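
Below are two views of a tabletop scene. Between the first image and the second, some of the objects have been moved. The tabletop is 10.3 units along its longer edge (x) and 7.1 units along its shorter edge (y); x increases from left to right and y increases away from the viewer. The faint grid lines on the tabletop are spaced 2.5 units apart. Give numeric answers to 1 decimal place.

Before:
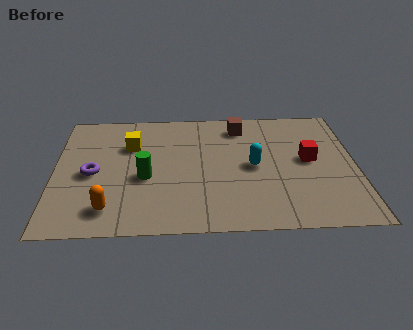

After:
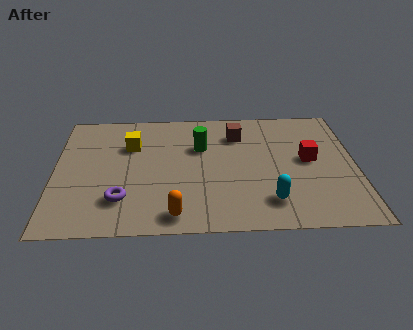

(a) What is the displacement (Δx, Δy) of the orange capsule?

(2.2, -0.4)

The orange capsule started near (1.9, 1.3) and ended near (4.1, 0.9).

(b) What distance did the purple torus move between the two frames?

1.8

The purple torus was near (1.3, 3.3) before and (2.3, 1.8) after, so it travelled √(1.0² + 1.5²) ≈ 1.8 units.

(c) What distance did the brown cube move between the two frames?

0.5

The brown cube was near (6.4, 5.9) before and (6.3, 5.4) after, so it travelled √(0.1² + 0.5²) ≈ 0.5 units.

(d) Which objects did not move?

the yellow cube and the red cube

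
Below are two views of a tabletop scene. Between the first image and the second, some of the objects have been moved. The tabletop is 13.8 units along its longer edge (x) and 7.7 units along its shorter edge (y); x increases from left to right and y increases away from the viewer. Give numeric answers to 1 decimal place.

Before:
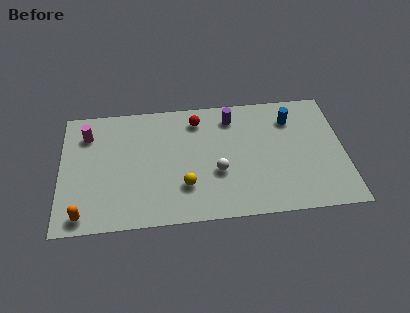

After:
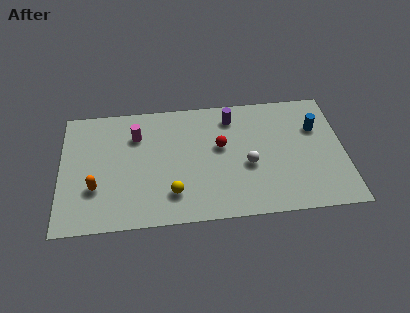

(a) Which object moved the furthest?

the magenta cylinder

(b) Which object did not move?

the purple cylinder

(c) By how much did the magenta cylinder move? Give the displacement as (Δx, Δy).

(2.4, -0.3)

The magenta cylinder started near (1.3, 5.9) and ended near (3.7, 5.6).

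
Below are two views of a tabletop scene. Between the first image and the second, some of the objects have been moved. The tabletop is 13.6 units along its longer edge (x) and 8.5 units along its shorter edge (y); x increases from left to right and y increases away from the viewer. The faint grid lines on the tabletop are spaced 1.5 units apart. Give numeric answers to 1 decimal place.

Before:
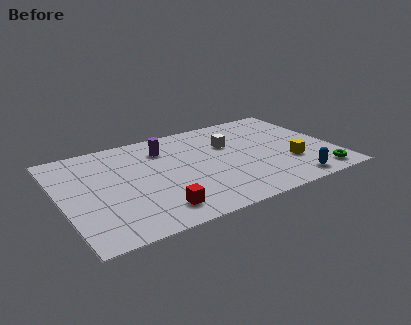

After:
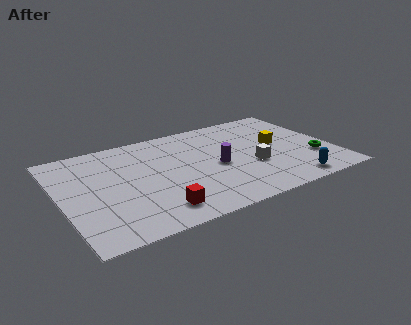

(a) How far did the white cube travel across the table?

2.5

The white cube moved from about (8.6, 5.6) to (9.4, 3.2), a distance of √(0.8² + 2.4²) ≈ 2.5.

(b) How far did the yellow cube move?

1.9

From (11.2, 2.7) to (10.9, 4.6), the yellow cube covered √(0.3² + 1.9²) ≈ 1.9 units.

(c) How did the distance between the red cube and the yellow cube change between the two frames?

+0.3

Before: roughly 7.0 units apart; after: 7.3. That's 0.3 units further apart.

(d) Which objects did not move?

the blue capsule and the red cube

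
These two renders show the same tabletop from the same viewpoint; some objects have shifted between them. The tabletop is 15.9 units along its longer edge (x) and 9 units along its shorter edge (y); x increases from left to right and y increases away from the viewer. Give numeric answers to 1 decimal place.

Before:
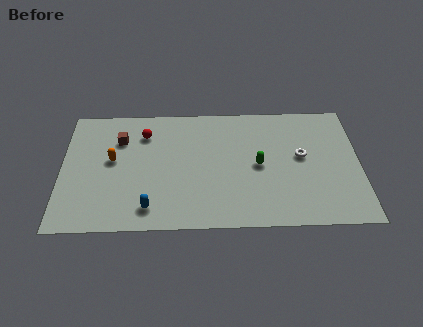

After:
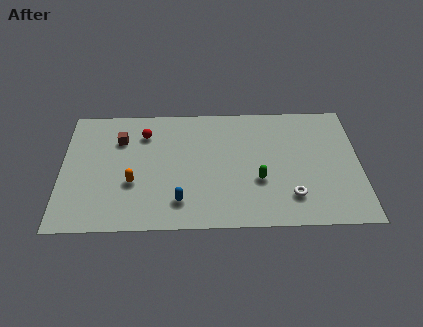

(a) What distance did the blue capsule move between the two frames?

1.6

The blue capsule moved from about (4.7, 1.5) to (6.3, 1.9), a distance of √(1.6² + 0.4²) ≈ 1.6.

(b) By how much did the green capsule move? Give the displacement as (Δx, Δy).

(0.0, -1.1)

The green capsule was at about (10.5, 4.4) and moved to about (10.5, 3.3).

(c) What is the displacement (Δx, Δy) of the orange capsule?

(1.1, -1.7)

The orange capsule was at about (2.7, 5.0) and moved to about (3.8, 3.3).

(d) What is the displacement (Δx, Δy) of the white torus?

(-0.6, -2.9)

The white torus started near (12.8, 5.0) and ended near (12.2, 2.1).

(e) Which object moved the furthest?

the white torus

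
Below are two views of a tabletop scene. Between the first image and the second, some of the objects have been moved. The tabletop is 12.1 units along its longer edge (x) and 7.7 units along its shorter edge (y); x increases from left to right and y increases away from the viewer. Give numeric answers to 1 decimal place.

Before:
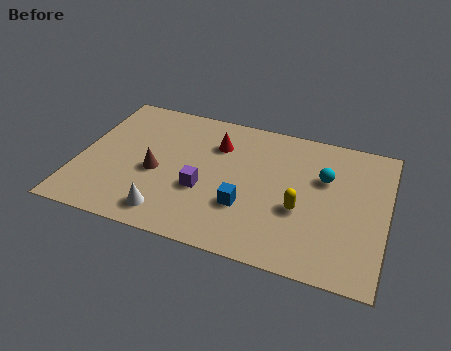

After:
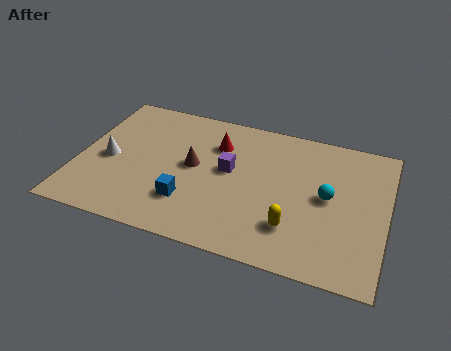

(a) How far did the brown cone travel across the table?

1.6

The brown cone was near (3.1, 3.3) before and (4.5, 4.1) after, so it travelled √(1.4² + 0.8²) ≈ 1.6 units.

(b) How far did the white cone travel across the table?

3.5

The white cone moved from about (3.8, 1.2) to (1.2, 3.5), a distance of √(2.6² + 2.3²) ≈ 3.5.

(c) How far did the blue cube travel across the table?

2.2

The blue cube moved from about (6.7, 2.5) to (4.5, 2.1), a distance of √(2.2² + 0.4²) ≈ 2.2.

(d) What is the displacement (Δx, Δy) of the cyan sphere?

(0.2, -1.0)

The cyan sphere started near (9.6, 5.0) and ended near (9.8, 4.0).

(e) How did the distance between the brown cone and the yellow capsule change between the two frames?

-1.1

The distance was about 5.7 in the first image and 4.6 in the second, so they moved 1.1 units closer together.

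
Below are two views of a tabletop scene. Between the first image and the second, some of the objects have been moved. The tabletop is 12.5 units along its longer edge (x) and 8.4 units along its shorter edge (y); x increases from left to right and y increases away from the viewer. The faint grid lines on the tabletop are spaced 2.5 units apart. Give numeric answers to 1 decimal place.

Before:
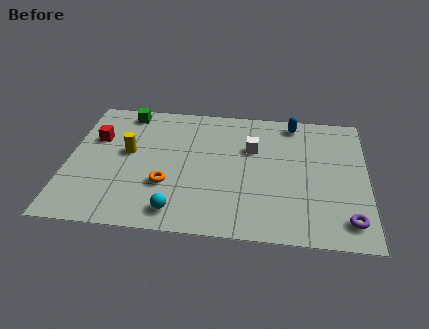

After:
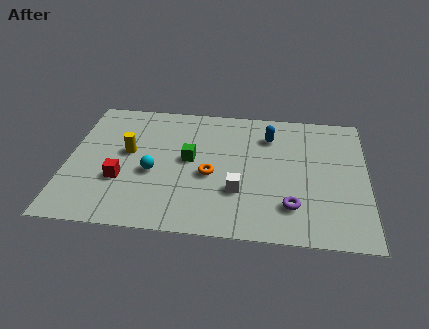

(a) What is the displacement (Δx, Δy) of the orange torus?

(1.8, 0.8)

The orange torus started near (4.2, 2.8) and ended near (6.0, 3.6).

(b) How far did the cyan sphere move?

2.5

From (4.7, 1.2) to (3.6, 3.5), the cyan sphere covered √(1.1² + 2.3²) ≈ 2.5 units.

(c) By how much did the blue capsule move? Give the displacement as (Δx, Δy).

(-1.0, -1.0)

From the two frames, the blue capsule sits at roughly (9.4, 7.4) before and (8.4, 6.4) after.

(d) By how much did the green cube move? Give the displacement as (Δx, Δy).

(2.8, -2.9)

From the two frames, the green cube sits at roughly (2.3, 7.4) before and (5.1, 4.5) after.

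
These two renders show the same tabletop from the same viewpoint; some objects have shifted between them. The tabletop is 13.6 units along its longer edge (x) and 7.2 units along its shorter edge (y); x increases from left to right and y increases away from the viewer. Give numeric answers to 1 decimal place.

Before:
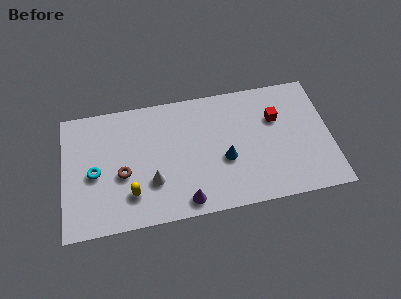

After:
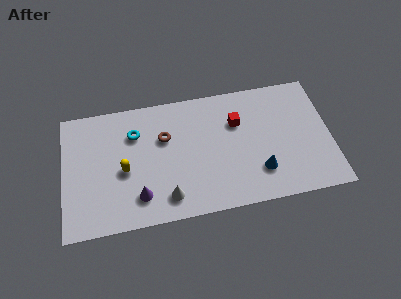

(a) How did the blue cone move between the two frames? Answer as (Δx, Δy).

(1.7, -1.0)

The blue cone was at about (8.2, 2.9) and moved to about (9.9, 1.9).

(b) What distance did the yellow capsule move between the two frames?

1.4

The yellow capsule moved from about (3.4, 1.8) to (3.1, 3.2), a distance of √(0.3² + 1.4²) ≈ 1.4.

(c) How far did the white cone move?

1.2

The white cone was near (4.5, 2.3) before and (5.2, 1.3) after, so it travelled √(0.7² + 1.0²) ≈ 1.2 units.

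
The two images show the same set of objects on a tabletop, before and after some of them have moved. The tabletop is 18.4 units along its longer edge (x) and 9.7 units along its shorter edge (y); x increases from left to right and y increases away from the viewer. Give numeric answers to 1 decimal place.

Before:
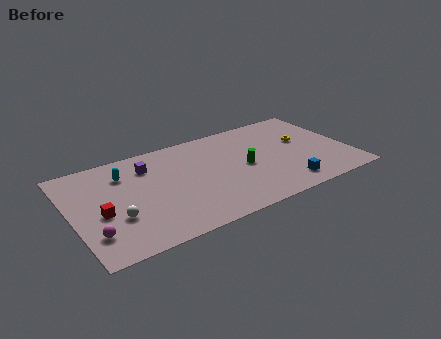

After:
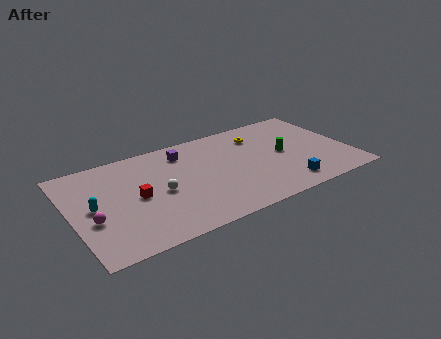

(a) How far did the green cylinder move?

2.7

The green cylinder moved from about (11.4, 4.6) to (14.1, 4.9), a distance of √(2.7² + 0.3²) ≈ 2.7.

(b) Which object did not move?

the blue cube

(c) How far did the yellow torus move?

3.3

From (15.6, 5.8) to (12.8, 7.5), the yellow torus covered √(2.8² + 1.7²) ≈ 3.3 units.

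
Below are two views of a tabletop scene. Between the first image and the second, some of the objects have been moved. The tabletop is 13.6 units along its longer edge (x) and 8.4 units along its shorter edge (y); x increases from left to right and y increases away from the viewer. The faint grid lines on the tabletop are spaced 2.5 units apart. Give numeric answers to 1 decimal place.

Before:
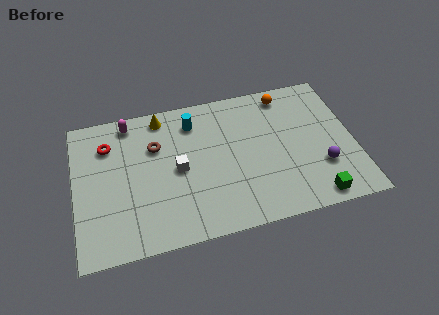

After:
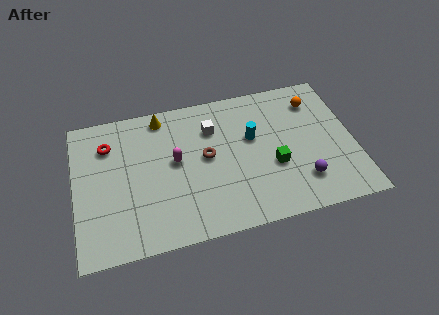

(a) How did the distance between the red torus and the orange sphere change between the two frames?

+1.3

They were about 8.9 units apart before and 10.2 after — 1.3 units further apart.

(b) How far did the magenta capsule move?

3.5

The magenta capsule was near (2.8, 7.4) before and (4.9, 4.6) after, so it travelled √(2.1² + 2.8²) ≈ 3.5 units.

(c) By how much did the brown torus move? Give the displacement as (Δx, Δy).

(2.4, -1.2)

The brown torus started near (4.0, 5.7) and ended near (6.4, 4.5).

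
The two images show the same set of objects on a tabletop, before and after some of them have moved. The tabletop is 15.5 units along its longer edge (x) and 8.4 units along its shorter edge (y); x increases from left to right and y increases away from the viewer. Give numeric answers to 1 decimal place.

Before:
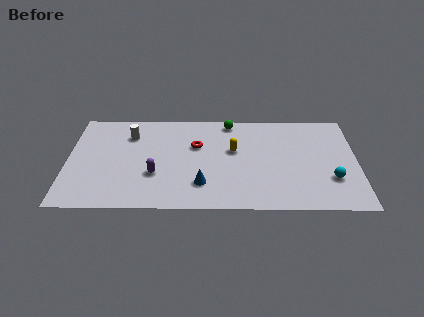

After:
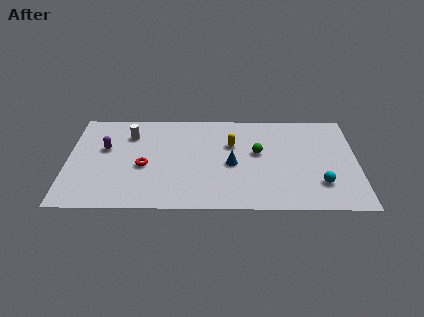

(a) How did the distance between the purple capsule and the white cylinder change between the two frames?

-1.9

Before: roughly 3.7 units apart; after: 1.8. That's 1.9 units closer together.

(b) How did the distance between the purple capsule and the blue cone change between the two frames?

+4.3

Before: roughly 2.6 units apart; after: 6.9. That's 4.3 units further apart.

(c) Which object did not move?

the white cylinder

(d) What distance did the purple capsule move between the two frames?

3.5

The purple capsule was near (4.7, 2.9) before and (2.0, 5.1) after, so it travelled √(2.7² + 2.2²) ≈ 3.5 units.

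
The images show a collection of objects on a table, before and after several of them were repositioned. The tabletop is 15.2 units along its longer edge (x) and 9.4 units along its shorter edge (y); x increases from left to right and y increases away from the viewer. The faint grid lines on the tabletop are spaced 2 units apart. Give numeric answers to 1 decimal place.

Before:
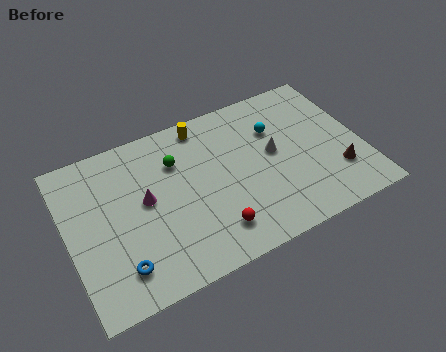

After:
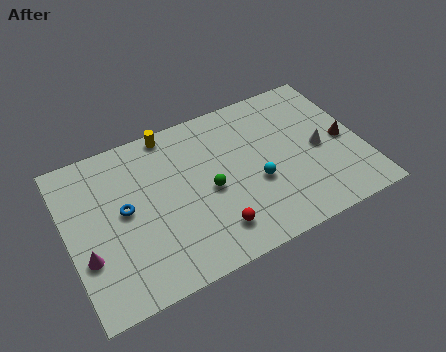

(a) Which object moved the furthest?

the magenta cone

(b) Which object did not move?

the red sphere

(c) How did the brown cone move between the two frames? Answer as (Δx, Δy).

(0.6, 1.8)

The brown cone started near (13.7, 2.6) and ended near (14.3, 4.4).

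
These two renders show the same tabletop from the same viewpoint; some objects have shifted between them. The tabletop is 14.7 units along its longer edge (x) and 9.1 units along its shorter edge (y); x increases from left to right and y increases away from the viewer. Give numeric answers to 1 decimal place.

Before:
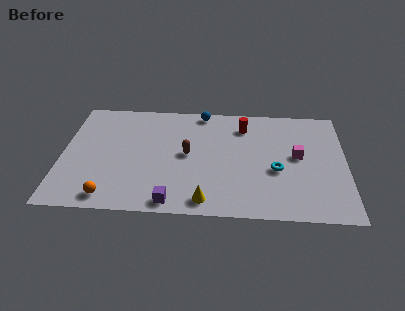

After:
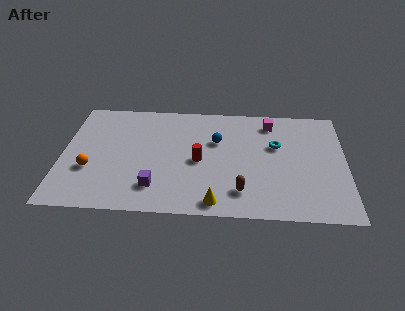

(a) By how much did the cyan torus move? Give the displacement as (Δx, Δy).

(0.0, 2.0)

The cyan torus started near (11.1, 3.7) and ended near (11.1, 5.7).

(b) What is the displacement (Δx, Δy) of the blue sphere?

(0.8, -2.4)

The blue sphere started near (7.2, 8.3) and ended near (8.0, 5.9).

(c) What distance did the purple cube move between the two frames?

1.4

The purple cube was near (5.8, 0.9) before and (4.9, 2.0) after, so it travelled √(0.9² + 1.1²) ≈ 1.4 units.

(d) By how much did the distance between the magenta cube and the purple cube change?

+0.6

Before: roughly 7.5 units apart; after: 8.1. That's 0.6 units further apart.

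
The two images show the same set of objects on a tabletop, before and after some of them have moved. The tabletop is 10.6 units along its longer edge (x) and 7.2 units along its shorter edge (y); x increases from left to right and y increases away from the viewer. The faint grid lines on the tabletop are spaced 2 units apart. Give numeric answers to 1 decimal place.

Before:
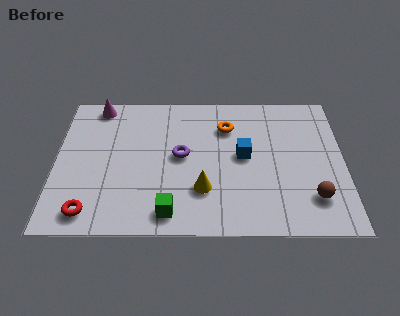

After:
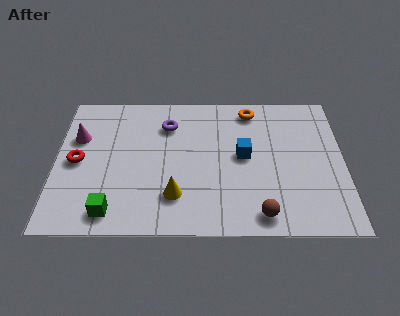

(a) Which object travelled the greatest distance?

the red torus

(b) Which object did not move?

the blue cube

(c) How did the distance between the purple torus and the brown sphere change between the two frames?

+0.4

Before: roughly 5.2 units apart; after: 5.6. That's 0.4 units further apart.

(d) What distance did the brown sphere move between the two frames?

2.1

From (9.4, 1.7) to (7.5, 0.9), the brown sphere covered √(1.9² + 0.8²) ≈ 2.1 units.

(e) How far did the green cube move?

2.1

The green cube moved from about (4.2, 1.0) to (2.1, 1.0), a distance of √(2.1² + 0.0²) ≈ 2.1.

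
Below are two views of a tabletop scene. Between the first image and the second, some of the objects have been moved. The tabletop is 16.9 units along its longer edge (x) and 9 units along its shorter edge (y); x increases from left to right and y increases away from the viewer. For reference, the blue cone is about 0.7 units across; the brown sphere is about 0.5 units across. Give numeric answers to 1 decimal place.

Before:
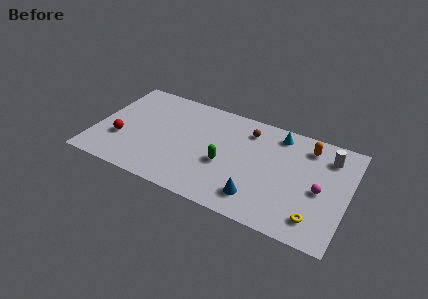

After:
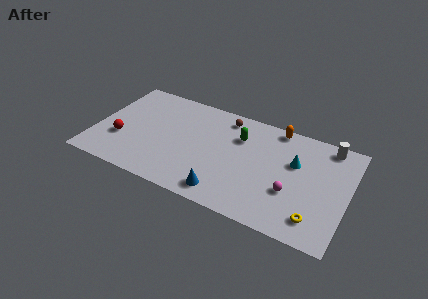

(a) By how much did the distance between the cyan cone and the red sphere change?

+0.6

They were about 11.2 units apart before and 11.8 after — 0.6 units further apart.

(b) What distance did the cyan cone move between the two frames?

2.4

The cyan cone was near (12.0, 7.7) before and (13.3, 5.7) after, so it travelled √(1.3² + 2.0²) ≈ 2.4 units.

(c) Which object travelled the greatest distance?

the green capsule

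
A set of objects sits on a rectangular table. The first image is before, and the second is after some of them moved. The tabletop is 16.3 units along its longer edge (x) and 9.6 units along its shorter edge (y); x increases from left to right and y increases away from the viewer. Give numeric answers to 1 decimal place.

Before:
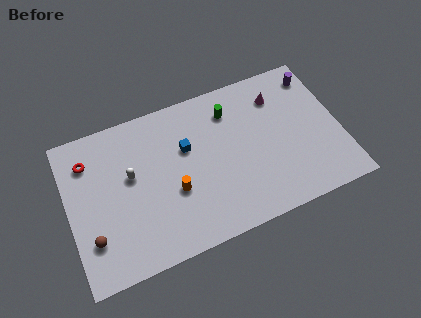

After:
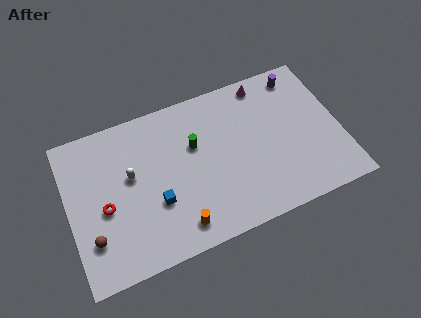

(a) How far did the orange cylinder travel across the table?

2.2

The orange cylinder was near (6.2, 3.7) before and (6.2, 1.5) after, so it travelled √(0.0² + 2.2²) ≈ 2.2 units.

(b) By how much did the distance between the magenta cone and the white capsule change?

-0.4

Before: roughly 9.3 units apart; after: 8.9. That's 0.4 units closer together.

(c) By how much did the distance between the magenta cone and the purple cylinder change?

-0.4

Before: roughly 2.5 units apart; after: 2.1. That's 0.4 units closer together.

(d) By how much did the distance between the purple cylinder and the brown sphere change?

-0.8

They were about 15.1 units apart before and 14.3 after — 0.8 units closer together.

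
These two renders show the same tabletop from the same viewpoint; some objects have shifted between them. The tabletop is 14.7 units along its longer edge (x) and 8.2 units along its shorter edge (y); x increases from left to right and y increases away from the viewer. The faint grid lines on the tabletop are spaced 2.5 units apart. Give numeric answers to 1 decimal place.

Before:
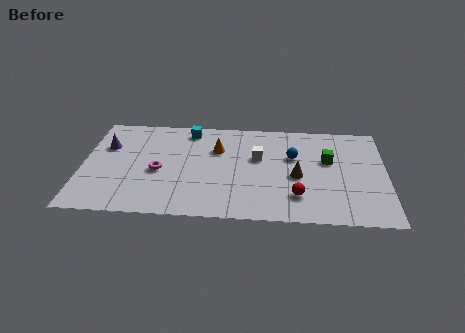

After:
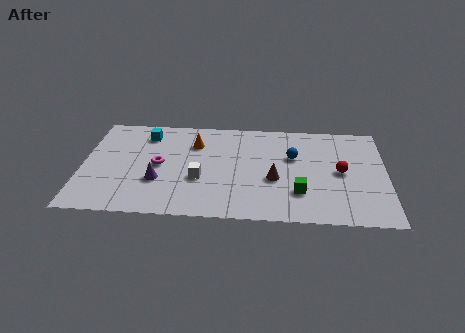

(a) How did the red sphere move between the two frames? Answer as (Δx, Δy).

(2.1, 2.1)

The red sphere was at about (10.4, 2.0) and moved to about (12.5, 4.1).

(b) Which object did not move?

the blue sphere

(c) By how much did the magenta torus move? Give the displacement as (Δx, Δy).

(0.0, 0.5)

From the two frames, the magenta torus sits at roughly (3.7, 3.6) before and (3.7, 4.1) after.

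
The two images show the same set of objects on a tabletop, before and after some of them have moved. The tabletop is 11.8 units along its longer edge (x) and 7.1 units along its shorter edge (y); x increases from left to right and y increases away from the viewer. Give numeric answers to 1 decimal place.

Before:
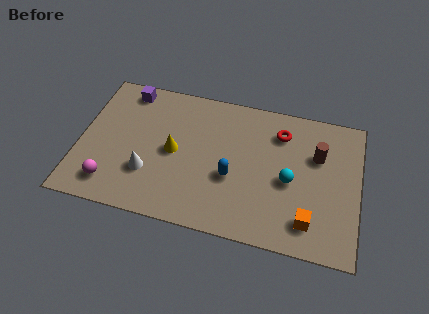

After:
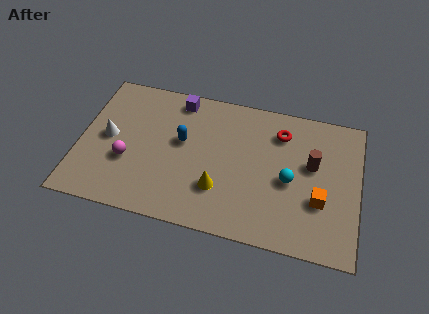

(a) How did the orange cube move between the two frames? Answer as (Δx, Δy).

(0.4, 1.1)

The orange cube was at about (9.8, 1.4) and moved to about (10.2, 2.5).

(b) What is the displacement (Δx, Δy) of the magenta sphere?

(0.6, 1.3)

The magenta sphere started near (1.5, 1.3) and ended near (2.1, 2.6).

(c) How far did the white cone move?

2.3

From (3.0, 2.2) to (1.2, 3.6), the white cone covered √(1.8² + 1.4²) ≈ 2.3 units.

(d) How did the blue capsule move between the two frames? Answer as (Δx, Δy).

(-2.2, 1.3)

The blue capsule was at about (6.5, 2.8) and moved to about (4.3, 4.1).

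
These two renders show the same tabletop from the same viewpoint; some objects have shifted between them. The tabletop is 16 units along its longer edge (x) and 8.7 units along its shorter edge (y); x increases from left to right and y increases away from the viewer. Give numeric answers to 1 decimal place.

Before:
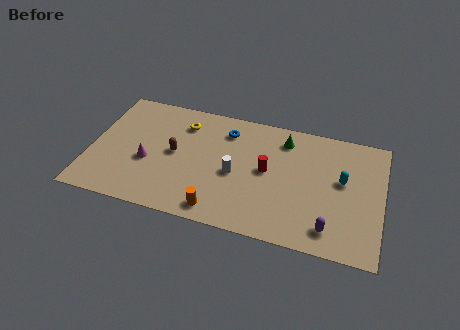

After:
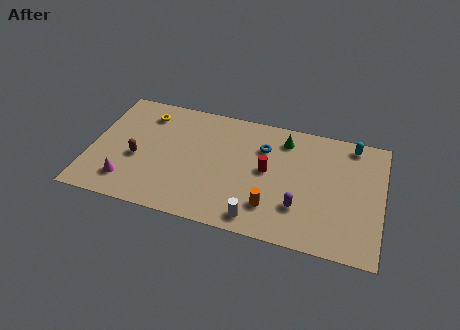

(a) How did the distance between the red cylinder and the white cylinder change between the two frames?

+1.7

They were about 1.8 units apart before and 3.5 after — 1.7 units further apart.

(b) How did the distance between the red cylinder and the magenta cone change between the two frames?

+1.4

The distance was about 6.6 in the first image and 8.0 in the second, so they moved 1.4 units further apart.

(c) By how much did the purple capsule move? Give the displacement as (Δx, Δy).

(-1.7, 1.0)

The purple capsule was at about (13.3, 1.5) and moved to about (11.6, 2.5).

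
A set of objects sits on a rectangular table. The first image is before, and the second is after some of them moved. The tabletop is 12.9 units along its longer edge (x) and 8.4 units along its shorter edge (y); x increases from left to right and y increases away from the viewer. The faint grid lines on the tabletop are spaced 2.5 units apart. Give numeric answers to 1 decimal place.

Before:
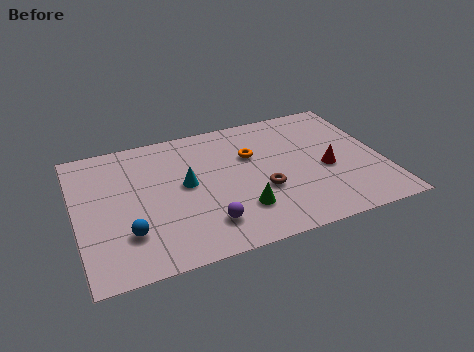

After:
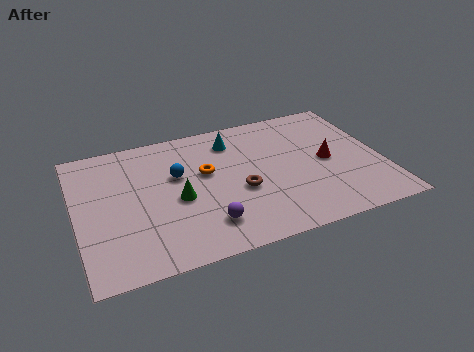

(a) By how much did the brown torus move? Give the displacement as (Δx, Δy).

(-0.9, 0.3)

The brown torus started near (7.7, 3.1) and ended near (6.8, 3.4).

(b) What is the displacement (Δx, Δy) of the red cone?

(0.1, 0.5)

From the two frames, the red cone sits at roughly (10.5, 3.6) before and (10.6, 4.1) after.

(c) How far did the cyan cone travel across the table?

3.1

From (4.6, 4.5) to (6.8, 6.7), the cyan cone covered √(2.2² + 2.2²) ≈ 3.1 units.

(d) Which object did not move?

the purple sphere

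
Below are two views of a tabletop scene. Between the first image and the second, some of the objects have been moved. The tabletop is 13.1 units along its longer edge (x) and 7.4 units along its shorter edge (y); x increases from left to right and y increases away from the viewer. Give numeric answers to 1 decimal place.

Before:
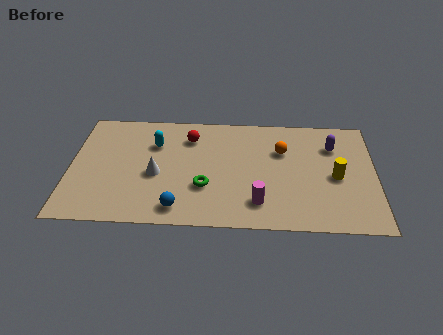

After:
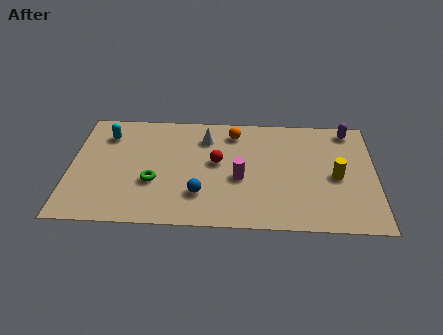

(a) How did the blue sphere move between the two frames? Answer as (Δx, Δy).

(0.9, 0.9)

The blue sphere started near (4.7, 1.1) and ended near (5.6, 2.0).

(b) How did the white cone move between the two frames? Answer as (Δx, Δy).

(2.1, 2.5)

The white cone started near (3.7, 3.2) and ended near (5.8, 5.7).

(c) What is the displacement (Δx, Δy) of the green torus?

(-2.2, 0.2)

From the two frames, the green torus sits at roughly (5.8, 2.5) before and (3.6, 2.7) after.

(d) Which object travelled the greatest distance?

the white cone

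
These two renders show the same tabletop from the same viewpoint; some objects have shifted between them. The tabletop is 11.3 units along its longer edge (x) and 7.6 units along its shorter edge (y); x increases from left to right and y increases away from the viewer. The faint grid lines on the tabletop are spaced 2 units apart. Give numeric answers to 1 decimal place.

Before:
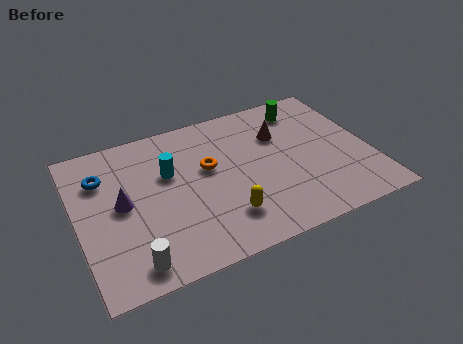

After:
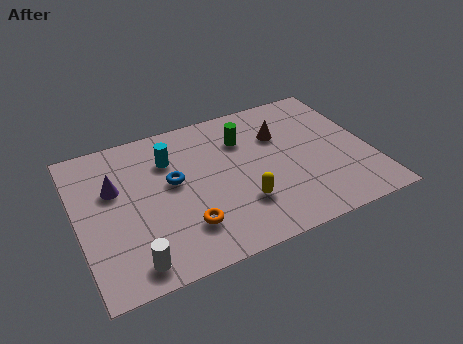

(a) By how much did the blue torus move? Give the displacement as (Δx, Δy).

(2.6, -1.2)

From the two frames, the blue torus sits at roughly (1.1, 5.5) before and (3.7, 4.3) after.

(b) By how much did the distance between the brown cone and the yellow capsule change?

-0.7

They were about 4.3 units apart before and 3.6 after — 0.7 units closer together.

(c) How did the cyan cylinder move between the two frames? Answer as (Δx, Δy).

(0.1, 0.7)

The cyan cylinder was at about (3.6, 4.8) and moved to about (3.7, 5.5).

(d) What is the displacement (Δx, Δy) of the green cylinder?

(-2.5, -0.8)

The green cylinder was at about (9.1, 6.3) and moved to about (6.6, 5.5).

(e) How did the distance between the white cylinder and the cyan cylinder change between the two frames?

+0.7

They were about 4.2 units apart before and 4.9 after — 0.7 units further apart.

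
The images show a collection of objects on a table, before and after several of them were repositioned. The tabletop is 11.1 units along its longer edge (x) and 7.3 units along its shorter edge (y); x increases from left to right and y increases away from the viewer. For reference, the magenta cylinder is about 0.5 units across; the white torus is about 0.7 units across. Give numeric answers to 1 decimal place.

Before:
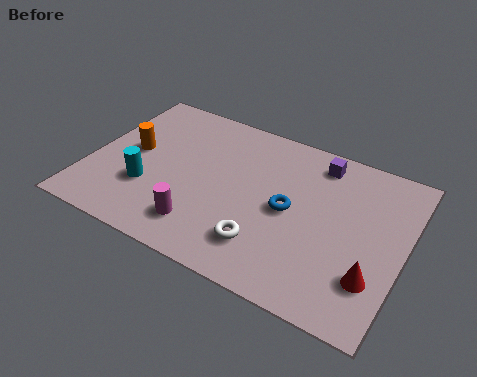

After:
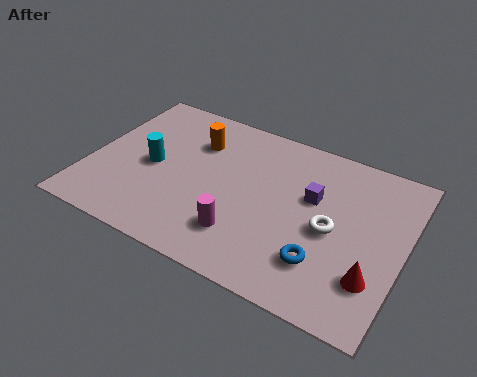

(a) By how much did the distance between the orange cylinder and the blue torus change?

+0.3

They were about 5.7 units apart before and 6.0 after — 0.3 units further apart.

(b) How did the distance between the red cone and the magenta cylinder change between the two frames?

-1.4

The distance was about 5.9 in the first image and 4.5 in the second, so they moved 1.4 units closer together.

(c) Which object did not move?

the red cone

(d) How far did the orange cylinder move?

2.5

The orange cylinder was near (1.4, 3.9) before and (3.5, 5.3) after, so it travelled √(2.1² + 1.4²) ≈ 2.5 units.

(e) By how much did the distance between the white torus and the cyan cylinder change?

+2.0

Before: roughly 4.4 units apart; after: 6.4. That's 2.0 units further apart.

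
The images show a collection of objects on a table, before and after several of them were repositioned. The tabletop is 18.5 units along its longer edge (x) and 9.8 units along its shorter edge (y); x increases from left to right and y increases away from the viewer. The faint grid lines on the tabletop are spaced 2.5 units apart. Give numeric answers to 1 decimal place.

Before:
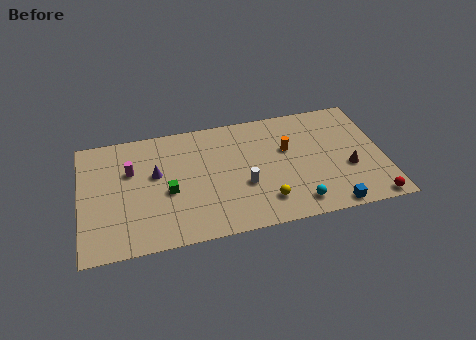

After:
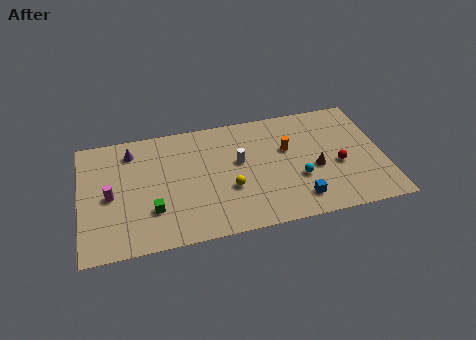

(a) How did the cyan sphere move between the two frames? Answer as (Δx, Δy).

(0.2, 2.0)

From the two frames, the cyan sphere sits at roughly (13.0, 1.5) before and (13.2, 3.5) after.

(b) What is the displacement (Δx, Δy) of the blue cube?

(-1.9, 1.0)

From the two frames, the blue cube sits at roughly (15.0, 0.8) before and (13.1, 1.8) after.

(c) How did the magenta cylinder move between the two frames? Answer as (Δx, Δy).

(-1.3, -1.8)

The magenta cylinder was at about (3.1, 6.4) and moved to about (1.8, 4.6).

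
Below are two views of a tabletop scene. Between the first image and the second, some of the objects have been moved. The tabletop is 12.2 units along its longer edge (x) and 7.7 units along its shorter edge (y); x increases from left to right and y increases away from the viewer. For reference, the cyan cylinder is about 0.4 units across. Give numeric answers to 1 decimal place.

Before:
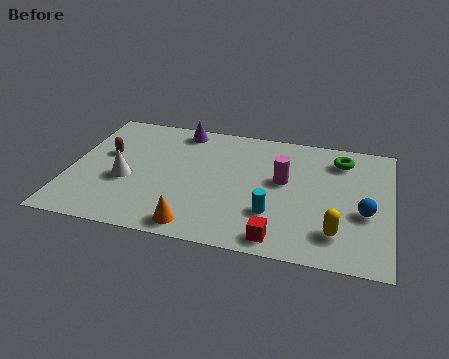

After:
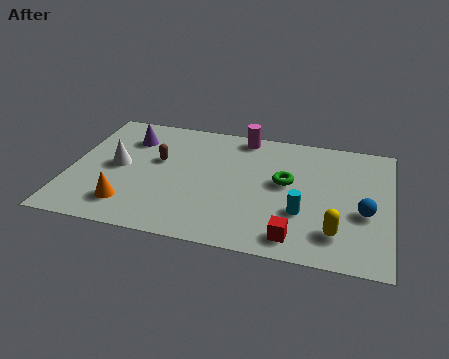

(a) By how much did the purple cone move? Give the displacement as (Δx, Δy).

(-1.9, -1.0)

The purple cone was at about (4.0, 6.8) and moved to about (2.1, 5.8).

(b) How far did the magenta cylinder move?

3.0

From (8.1, 4.4) to (6.4, 6.9), the magenta cylinder covered √(1.7² + 2.5²) ≈ 3.0 units.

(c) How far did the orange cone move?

2.7

The orange cone moved from about (5.0, 0.9) to (2.4, 1.6), a distance of √(2.6² + 0.7²) ≈ 2.7.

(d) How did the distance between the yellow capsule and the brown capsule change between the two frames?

-1.9

The distance was about 9.4 in the first image and 7.5 in the second, so they moved 1.9 units closer together.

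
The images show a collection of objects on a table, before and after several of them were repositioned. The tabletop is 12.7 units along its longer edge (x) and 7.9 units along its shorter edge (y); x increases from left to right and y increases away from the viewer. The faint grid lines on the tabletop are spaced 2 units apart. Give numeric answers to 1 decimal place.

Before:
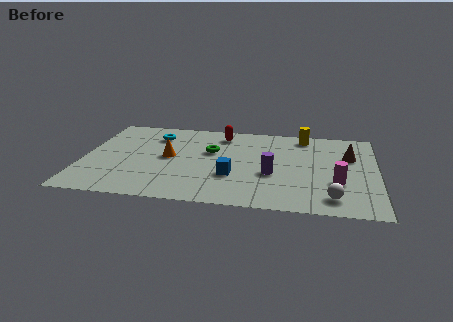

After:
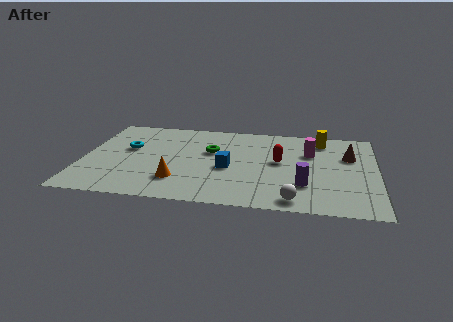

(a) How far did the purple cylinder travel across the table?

1.6

The purple cylinder moved from about (8.2, 3.1) to (9.6, 2.3), a distance of √(1.4² + 0.8²) ≈ 1.6.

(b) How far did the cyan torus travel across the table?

1.8

The cyan torus moved from about (3.0, 6.1) to (1.9, 4.7), a distance of √(1.1² + 1.4²) ≈ 1.8.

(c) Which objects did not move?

the green torus and the brown cone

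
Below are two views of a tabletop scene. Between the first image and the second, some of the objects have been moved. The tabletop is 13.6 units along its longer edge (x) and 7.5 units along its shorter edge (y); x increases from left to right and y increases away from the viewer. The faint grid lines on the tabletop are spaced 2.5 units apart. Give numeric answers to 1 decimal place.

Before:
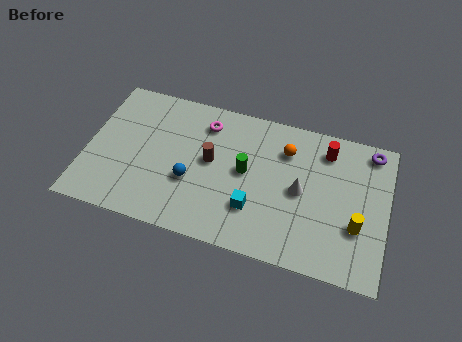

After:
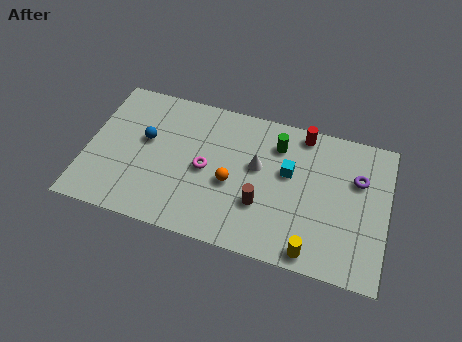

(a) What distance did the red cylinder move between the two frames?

1.3

The red cylinder moved from about (10.7, 6.1) to (9.6, 6.7), a distance of √(1.1² + 0.6²) ≈ 1.3.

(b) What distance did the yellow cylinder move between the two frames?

2.6

From (12.3, 2.6) to (10.4, 0.8), the yellow cylinder covered √(1.9² + 1.8²) ≈ 2.6 units.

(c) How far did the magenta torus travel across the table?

2.4

The magenta torus was near (5.2, 6.0) before and (5.4, 3.6) after, so it travelled √(0.2² + 2.4²) ≈ 2.4 units.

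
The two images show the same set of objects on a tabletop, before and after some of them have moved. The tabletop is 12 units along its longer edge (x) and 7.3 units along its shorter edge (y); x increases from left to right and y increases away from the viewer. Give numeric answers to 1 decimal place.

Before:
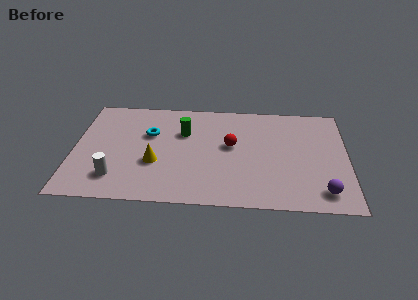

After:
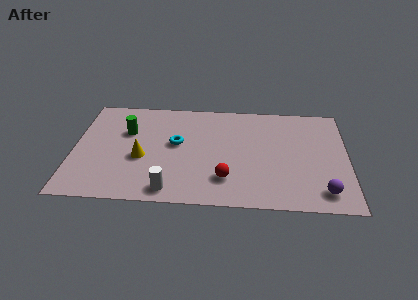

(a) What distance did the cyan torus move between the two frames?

1.3

The cyan torus moved from about (3.3, 4.7) to (4.5, 4.1), a distance of √(1.2² + 0.6²) ≈ 1.3.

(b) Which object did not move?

the purple sphere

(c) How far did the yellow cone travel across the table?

0.7

The yellow cone was near (3.6, 2.7) before and (3.0, 3.0) after, so it travelled √(0.6² + 0.3²) ≈ 0.7 units.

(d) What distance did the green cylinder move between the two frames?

2.5

The green cylinder was near (4.8, 4.9) before and (2.3, 4.8) after, so it travelled √(2.5² + 0.1²) ≈ 2.5 units.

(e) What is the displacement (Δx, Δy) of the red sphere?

(-0.2, -2.3)

The red sphere started near (6.9, 4.1) and ended near (6.7, 1.8).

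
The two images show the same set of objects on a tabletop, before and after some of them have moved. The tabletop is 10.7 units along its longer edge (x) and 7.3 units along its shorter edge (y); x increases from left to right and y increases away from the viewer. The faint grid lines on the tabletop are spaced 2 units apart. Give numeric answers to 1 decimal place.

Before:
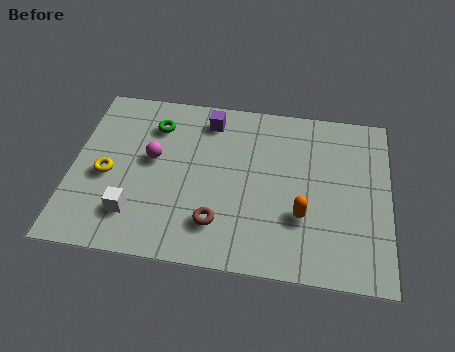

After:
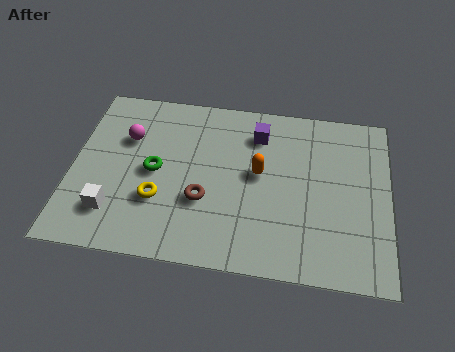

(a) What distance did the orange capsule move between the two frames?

2.2

The orange capsule moved from about (7.8, 2.4) to (6.3, 4.0), a distance of √(1.5² + 1.6²) ≈ 2.2.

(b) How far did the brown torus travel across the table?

1.0

From (5.0, 1.7) to (4.5, 2.6), the brown torus covered √(0.5² + 0.9²) ≈ 1.0 units.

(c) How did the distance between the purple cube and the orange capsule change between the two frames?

-3.3

They were about 5.0 units apart before and 1.7 after — 3.3 units closer together.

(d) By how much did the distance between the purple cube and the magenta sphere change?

+1.8

They were about 2.7 units apart before and 4.5 after — 1.8 units further apart.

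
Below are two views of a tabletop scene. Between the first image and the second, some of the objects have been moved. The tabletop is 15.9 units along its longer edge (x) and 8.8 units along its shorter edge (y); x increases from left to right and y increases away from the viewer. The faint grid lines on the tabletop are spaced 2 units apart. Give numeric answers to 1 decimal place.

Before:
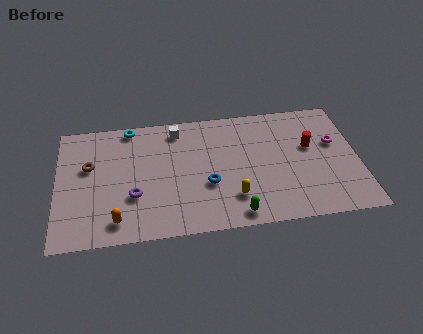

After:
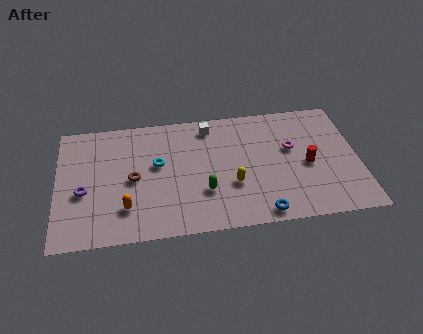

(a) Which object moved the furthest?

the blue torus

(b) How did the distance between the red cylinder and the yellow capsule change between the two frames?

-1.1

They were about 5.2 units apart before and 4.1 after — 1.1 units closer together.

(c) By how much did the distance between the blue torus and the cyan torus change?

+0.6

The distance was about 6.2 in the first image and 6.8 in the second, so they moved 0.6 units further apart.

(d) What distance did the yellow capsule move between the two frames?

0.9

The yellow capsule moved from about (9.2, 2.2) to (9.2, 3.1), a distance of √(0.0² + 0.9²) ≈ 0.9.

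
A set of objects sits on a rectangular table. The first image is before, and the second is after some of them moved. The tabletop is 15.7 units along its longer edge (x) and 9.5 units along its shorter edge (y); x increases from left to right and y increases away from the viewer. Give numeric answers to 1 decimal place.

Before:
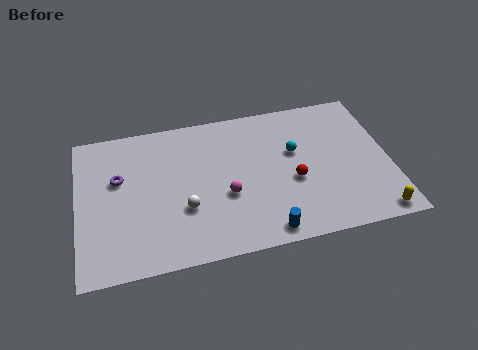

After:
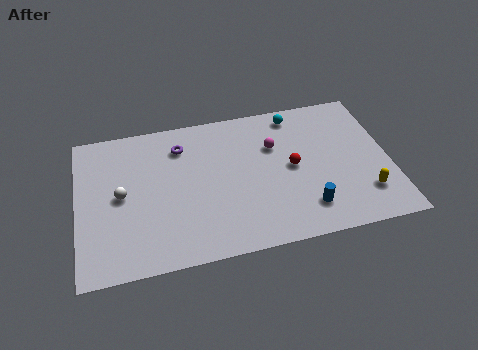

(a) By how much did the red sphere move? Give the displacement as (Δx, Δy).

(0.0, 0.9)

From the two frames, the red sphere sits at roughly (10.8, 3.9) before and (10.8, 4.8) after.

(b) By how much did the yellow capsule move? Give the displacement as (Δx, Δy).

(-0.4, 1.4)

From the two frames, the yellow capsule sits at roughly (14.7, 0.9) before and (14.3, 2.3) after.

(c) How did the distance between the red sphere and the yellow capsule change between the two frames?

-0.6

The distance was about 4.9 in the first image and 4.3 in the second, so they moved 0.6 units closer together.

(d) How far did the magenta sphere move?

3.7

The magenta sphere was near (7.4, 3.7) before and (10.0, 6.4) after, so it travelled √(2.6² + 2.7²) ≈ 3.7 units.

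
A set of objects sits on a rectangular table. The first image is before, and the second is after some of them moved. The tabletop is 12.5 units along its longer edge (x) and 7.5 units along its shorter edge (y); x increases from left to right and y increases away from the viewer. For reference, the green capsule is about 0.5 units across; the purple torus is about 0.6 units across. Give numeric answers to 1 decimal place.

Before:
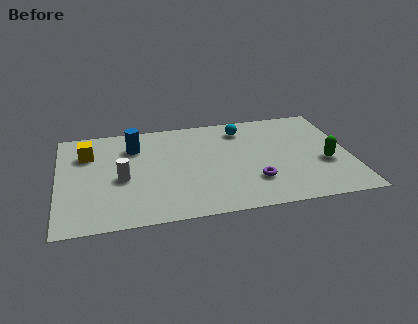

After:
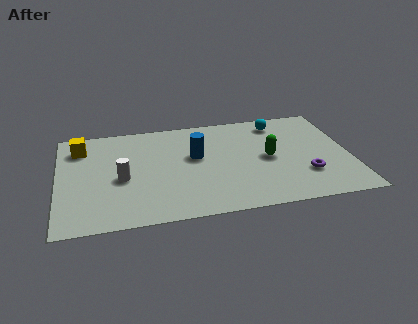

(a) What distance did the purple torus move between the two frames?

2.2

The purple torus was near (8.3, 2.1) before and (10.5, 2.2) after, so it travelled √(2.2² + 0.1²) ≈ 2.2 units.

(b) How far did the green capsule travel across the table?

2.5

The green capsule was near (11.4, 2.9) before and (9.0, 3.7) after, so it travelled √(2.4² + 0.8²) ≈ 2.5 units.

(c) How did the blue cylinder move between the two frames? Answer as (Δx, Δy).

(2.6, -1.2)

From the two frames, the blue cylinder sits at roughly (3.3, 5.6) before and (5.9, 4.4) after.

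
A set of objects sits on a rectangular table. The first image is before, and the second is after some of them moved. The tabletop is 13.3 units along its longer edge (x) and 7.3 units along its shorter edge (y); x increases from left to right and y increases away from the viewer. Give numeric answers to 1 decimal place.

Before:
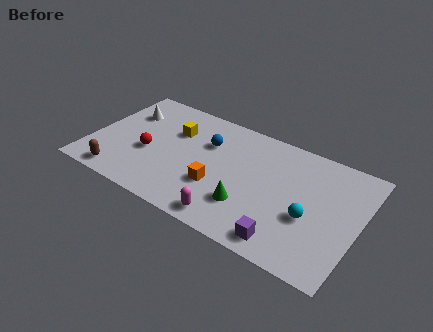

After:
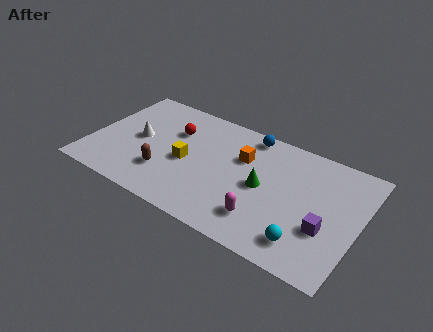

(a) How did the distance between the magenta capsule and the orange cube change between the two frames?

+1.7

They were about 1.8 units apart before and 3.5 after — 1.7 units further apart.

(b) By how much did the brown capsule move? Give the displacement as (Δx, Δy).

(2.1, 1.2)

The brown capsule started near (1.8, 0.9) and ended near (3.9, 2.1).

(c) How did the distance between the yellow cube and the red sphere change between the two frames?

-0.3

They were about 2.2 units apart before and 1.9 after — 0.3 units closer together.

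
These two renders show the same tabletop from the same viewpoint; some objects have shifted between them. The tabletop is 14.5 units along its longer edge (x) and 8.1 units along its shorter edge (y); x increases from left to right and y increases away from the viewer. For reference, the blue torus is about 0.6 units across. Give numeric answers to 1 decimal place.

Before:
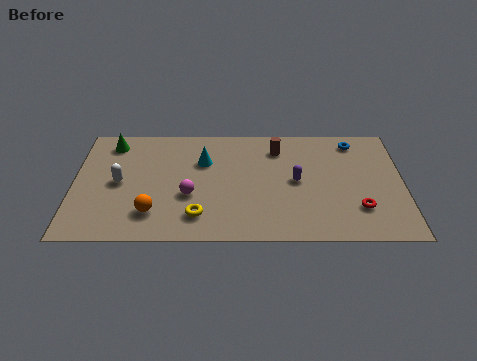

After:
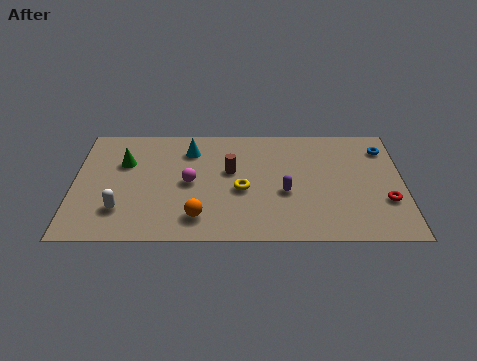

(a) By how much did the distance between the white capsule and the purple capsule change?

-0.5

They were about 7.8 units apart before and 7.3 after — 0.5 units closer together.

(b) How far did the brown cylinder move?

2.6

From (9.0, 6.4) to (6.9, 4.8), the brown cylinder covered √(2.1² + 1.6²) ≈ 2.6 units.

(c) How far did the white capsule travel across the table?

1.9

The white capsule moved from about (2.0, 4.0) to (2.1, 2.1), a distance of √(0.1² + 1.9²) ≈ 1.9.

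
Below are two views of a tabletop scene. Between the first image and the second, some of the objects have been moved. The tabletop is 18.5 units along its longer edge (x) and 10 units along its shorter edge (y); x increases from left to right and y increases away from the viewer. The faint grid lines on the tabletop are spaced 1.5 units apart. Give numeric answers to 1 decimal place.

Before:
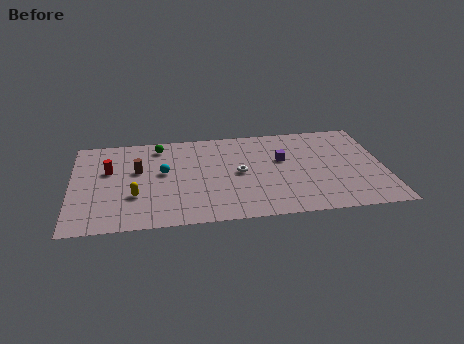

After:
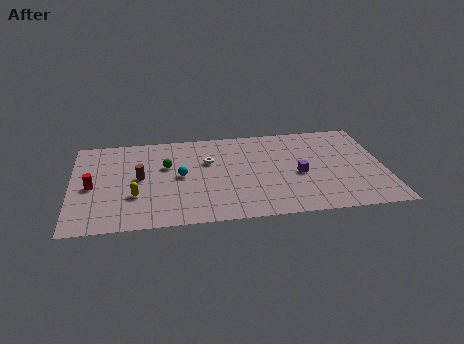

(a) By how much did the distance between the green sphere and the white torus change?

-3.4

Before: roughly 5.9 units apart; after: 2.5. That's 3.4 units closer together.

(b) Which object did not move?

the yellow capsule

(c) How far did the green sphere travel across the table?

2.2

The green sphere moved from about (5.2, 8.5) to (5.6, 6.3), a distance of √(0.4² + 2.2²) ≈ 2.2.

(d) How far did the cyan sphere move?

1.1

The cyan sphere moved from about (5.4, 5.6) to (6.4, 5.1), a distance of √(1.0² + 0.5²) ≈ 1.1.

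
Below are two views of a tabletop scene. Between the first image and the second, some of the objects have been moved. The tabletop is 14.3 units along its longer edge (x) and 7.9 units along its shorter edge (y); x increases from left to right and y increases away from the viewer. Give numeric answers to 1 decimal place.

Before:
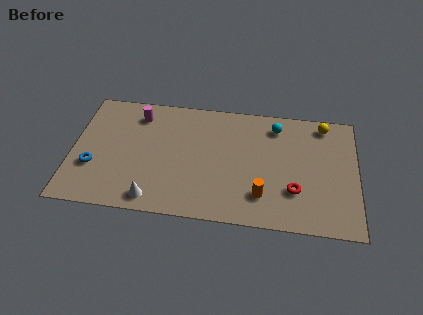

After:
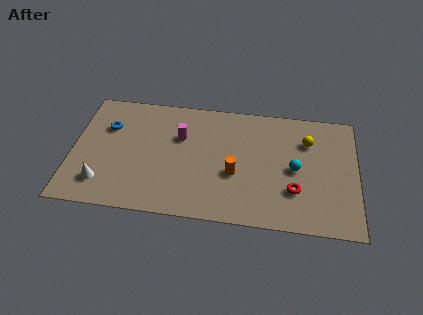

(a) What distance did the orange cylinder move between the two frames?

1.8

The orange cylinder was near (9.6, 1.9) before and (8.2, 3.1) after, so it travelled √(1.4² + 1.2²) ≈ 1.8 units.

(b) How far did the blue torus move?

2.8

The blue torus was near (1.1, 2.7) before and (1.7, 5.4) after, so it travelled √(0.6² + 2.7²) ≈ 2.8 units.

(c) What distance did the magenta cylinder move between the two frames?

2.5

From (3.2, 6.4) to (5.4, 5.2), the magenta cylinder covered √(2.2² + 1.2²) ≈ 2.5 units.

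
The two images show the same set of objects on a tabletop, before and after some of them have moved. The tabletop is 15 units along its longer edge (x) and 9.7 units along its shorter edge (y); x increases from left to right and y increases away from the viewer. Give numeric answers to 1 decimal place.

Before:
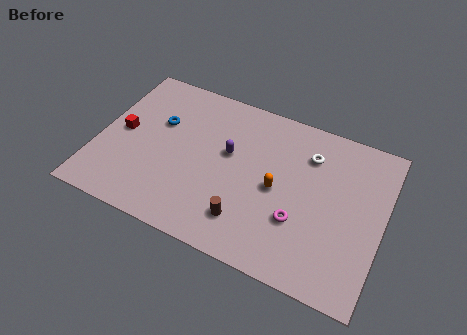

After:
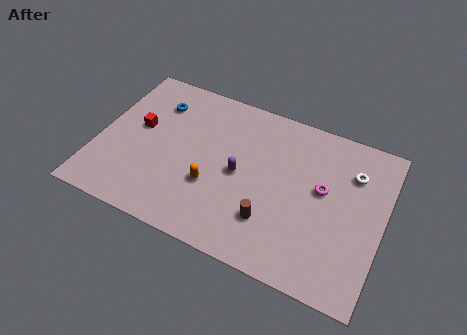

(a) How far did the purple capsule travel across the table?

1.2

The purple capsule moved from about (6.8, 5.7) to (7.5, 4.7), a distance of √(0.7² + 1.0²) ≈ 1.2.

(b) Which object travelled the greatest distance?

the orange capsule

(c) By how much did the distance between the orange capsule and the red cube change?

-3.6

They were about 8.3 units apart before and 4.7 after — 3.6 units closer together.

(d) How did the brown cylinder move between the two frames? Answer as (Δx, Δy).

(1.2, 0.5)

From the two frames, the brown cylinder sits at roughly (8.2, 2.1) before and (9.4, 2.6) after.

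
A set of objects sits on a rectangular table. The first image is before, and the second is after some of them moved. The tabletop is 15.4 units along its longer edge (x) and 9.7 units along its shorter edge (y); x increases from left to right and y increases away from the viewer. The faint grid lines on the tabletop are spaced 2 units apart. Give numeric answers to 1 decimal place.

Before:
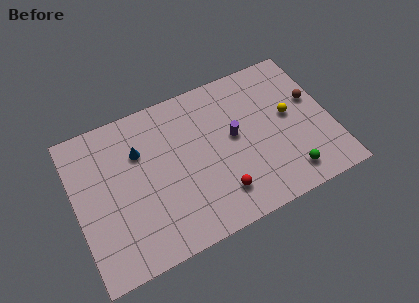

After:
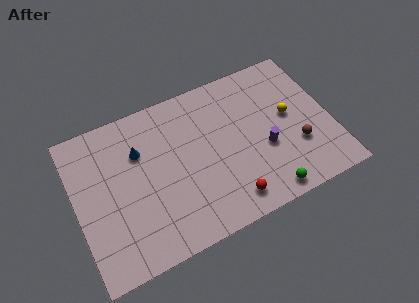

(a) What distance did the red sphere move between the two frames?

0.8

The red sphere was near (8.3, 2.1) before and (8.8, 1.5) after, so it travelled √(0.5² + 0.6²) ≈ 0.8 units.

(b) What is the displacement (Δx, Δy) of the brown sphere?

(-1.3, -2.6)

The brown sphere started near (14.5, 5.8) and ended near (13.2, 3.2).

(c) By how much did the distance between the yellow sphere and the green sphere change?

+1.0

Before: roughly 3.7 units apart; after: 4.7. That's 1.0 units further apart.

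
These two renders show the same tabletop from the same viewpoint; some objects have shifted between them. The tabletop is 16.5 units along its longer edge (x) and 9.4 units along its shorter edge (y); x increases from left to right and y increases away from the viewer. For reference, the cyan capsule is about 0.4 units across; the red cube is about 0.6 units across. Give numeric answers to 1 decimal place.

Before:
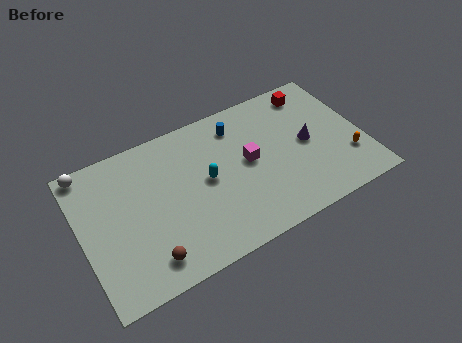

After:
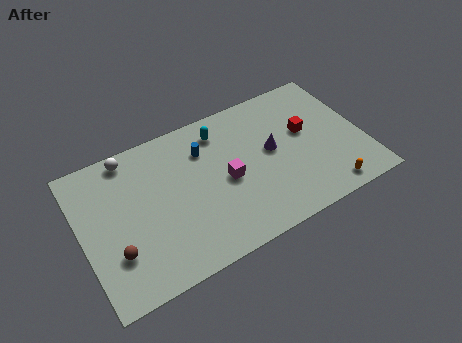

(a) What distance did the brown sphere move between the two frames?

2.1

The brown sphere moved from about (3.4, 1.6) to (1.7, 2.8), a distance of √(1.7² + 1.2²) ≈ 2.1.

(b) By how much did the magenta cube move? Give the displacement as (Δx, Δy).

(-1.4, -0.6)

The magenta cube was at about (9.8, 5.0) and moved to about (8.4, 4.4).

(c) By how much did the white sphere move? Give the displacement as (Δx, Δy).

(2.4, -0.2)

The white sphere started near (0.8, 8.6) and ended near (3.2, 8.4).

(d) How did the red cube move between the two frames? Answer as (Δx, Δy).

(-0.8, -2.5)

The red cube started near (14.1, 8.0) and ended near (13.3, 5.5).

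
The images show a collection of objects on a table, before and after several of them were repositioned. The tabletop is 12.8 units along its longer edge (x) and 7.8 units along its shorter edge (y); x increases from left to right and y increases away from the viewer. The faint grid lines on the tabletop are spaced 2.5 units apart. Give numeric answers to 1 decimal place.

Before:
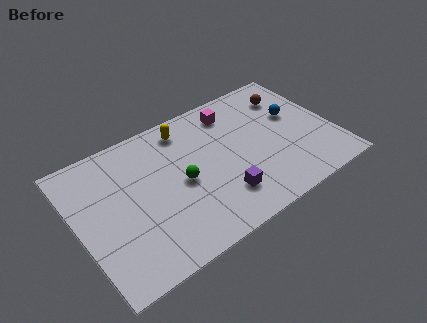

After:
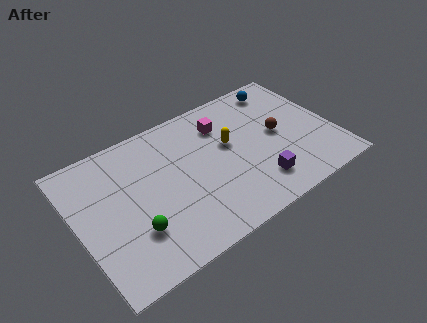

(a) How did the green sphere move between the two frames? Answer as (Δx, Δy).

(-2.6, -1.4)

The green sphere was at about (5.1, 3.7) and moved to about (2.5, 2.3).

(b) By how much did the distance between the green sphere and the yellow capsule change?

+2.7

They were about 3.0 units apart before and 5.7 after — 2.7 units further apart.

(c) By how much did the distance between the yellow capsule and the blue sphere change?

-1.9

The distance was about 5.6 in the first image and 3.7 in the second, so they moved 1.9 units closer together.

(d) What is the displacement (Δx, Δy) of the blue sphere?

(-0.3, 2.0)

From the two frames, the blue sphere sits at roughly (11.1, 4.7) before and (10.8, 6.7) after.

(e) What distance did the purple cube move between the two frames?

1.8

The purple cube was near (6.8, 1.9) before and (8.6, 1.7) after, so it travelled √(1.8² + 0.2²) ≈ 1.8 units.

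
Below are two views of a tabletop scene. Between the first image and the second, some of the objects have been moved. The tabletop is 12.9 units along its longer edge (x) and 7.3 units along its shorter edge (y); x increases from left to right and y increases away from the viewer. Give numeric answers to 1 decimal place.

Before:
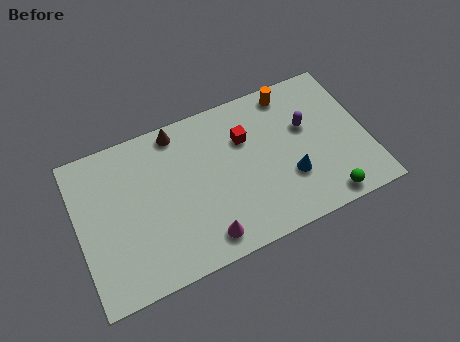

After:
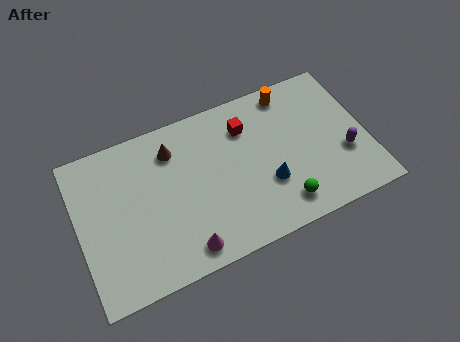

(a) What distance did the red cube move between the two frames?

0.5

The red cube was near (7.6, 5.0) before and (7.7, 5.5) after, so it travelled √(0.1² + 0.5²) ≈ 0.5 units.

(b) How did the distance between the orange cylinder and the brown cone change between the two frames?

+0.3

Before: roughly 5.1 units apart; after: 5.4. That's 0.3 units further apart.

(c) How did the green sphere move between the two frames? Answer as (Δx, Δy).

(-1.9, 0.5)

The green sphere started near (10.7, 0.8) and ended near (8.8, 1.3).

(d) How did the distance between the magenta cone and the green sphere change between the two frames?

-1.0

The distance was about 5.4 in the first image and 4.4 in the second, so they moved 1.0 units closer together.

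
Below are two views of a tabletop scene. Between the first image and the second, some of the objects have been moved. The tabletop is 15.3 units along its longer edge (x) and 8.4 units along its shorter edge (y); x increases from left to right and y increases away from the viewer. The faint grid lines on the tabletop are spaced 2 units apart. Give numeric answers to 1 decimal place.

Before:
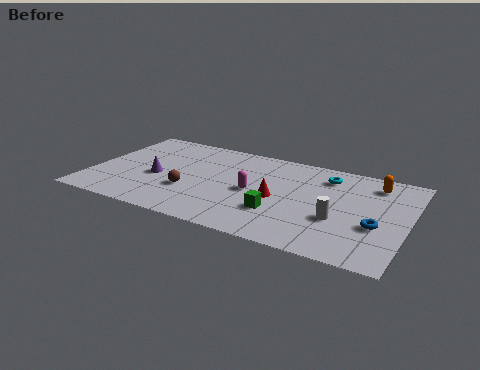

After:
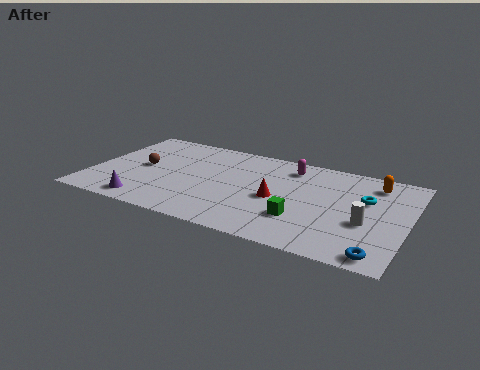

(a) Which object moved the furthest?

the magenta capsule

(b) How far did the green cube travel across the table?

1.1

The green cube was near (9.3, 2.6) before and (10.4, 2.5) after, so it travelled √(1.1² + 0.1²) ≈ 1.1 units.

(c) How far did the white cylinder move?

1.3

From (12.1, 3.1) to (13.4, 3.3), the white cylinder covered √(1.3² + 0.2²) ≈ 1.3 units.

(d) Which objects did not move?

the red cone and the orange capsule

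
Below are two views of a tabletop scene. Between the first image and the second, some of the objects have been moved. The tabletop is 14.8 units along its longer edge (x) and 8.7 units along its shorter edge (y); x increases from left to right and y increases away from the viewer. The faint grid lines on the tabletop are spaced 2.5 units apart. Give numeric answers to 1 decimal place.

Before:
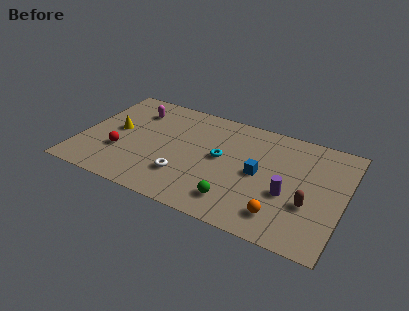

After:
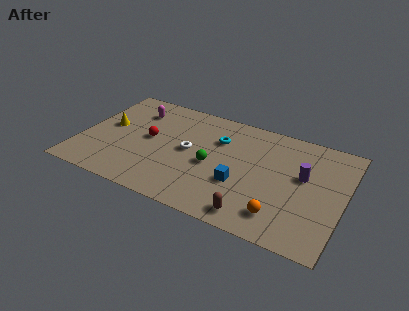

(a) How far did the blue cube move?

1.5

The blue cube moved from about (10.1, 4.3) to (9.2, 3.1), a distance of √(0.9² + 1.2²) ≈ 1.5.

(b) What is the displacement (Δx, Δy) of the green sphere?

(-1.6, 2.2)

The green sphere was at about (9.1, 1.7) and moved to about (7.5, 3.9).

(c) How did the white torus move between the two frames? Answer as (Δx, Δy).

(0.0, 2.1)

From the two frames, the white torus sits at roughly (6.1, 2.4) before and (6.1, 4.5) after.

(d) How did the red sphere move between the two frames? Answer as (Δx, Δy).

(1.4, 1.7)

From the two frames, the red sphere sits at roughly (2.4, 2.9) before and (3.8, 4.6) after.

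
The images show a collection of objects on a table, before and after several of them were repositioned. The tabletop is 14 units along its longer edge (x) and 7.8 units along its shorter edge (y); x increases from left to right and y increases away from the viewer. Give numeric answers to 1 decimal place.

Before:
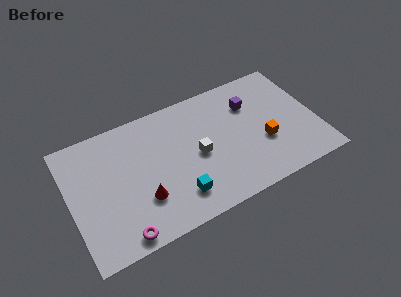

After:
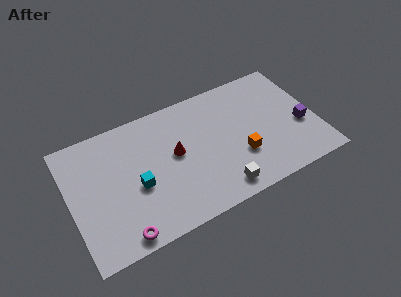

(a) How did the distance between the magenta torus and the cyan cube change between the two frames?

-0.6

They were about 3.4 units apart before and 2.8 after — 0.6 units closer together.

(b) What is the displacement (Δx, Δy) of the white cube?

(0.9, -2.6)

The white cube started near (7.2, 3.7) and ended near (8.1, 1.1).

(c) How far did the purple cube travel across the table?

3.6

The purple cube moved from about (10.5, 5.6) to (13.1, 3.1), a distance of √(2.6² + 2.5²) ≈ 3.6.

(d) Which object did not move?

the magenta torus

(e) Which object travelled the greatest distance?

the purple cube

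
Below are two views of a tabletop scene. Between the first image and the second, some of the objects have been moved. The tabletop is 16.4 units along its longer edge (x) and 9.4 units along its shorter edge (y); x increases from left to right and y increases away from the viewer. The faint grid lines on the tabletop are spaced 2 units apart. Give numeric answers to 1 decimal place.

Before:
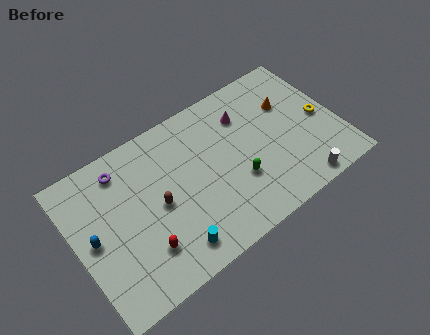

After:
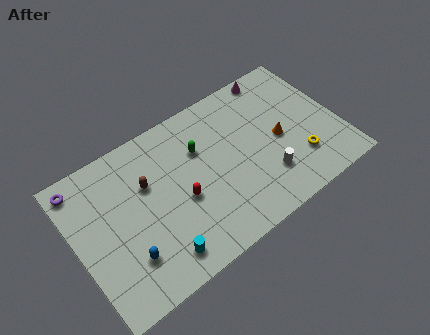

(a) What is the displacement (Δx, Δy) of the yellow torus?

(-1.8, -1.9)

From the two frames, the yellow torus sits at roughly (15.4, 4.4) before and (13.6, 2.5) after.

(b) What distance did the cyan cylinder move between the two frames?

0.8

The cyan cylinder was near (5.3, 1.5) before and (4.5, 1.5) after, so it travelled √(0.8² + 0.0²) ≈ 0.8 units.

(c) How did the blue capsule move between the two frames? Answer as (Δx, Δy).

(1.7, -2.2)

The blue capsule started near (1.0, 4.7) and ended near (2.7, 2.5).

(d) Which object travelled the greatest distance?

the green capsule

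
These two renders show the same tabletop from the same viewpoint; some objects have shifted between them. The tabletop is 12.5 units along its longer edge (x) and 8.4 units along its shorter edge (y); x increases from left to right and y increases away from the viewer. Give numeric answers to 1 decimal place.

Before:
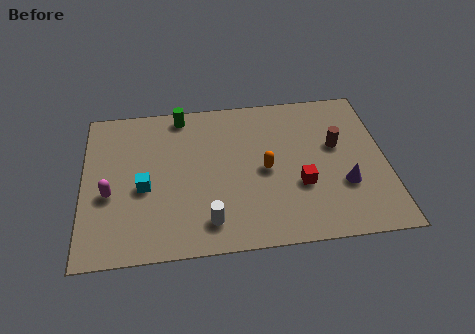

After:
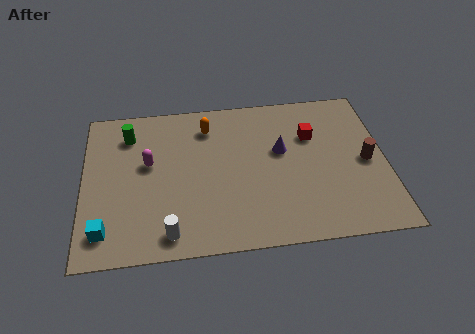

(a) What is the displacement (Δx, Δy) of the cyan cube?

(-1.6, -2.1)

From the two frames, the cyan cube sits at roughly (2.5, 3.6) before and (0.9, 1.5) after.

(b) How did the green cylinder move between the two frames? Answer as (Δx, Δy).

(-2.2, -0.9)

The green cylinder was at about (4.1, 7.5) and moved to about (1.9, 6.6).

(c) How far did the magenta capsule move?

2.2

The magenta capsule was near (1.1, 3.4) before and (2.7, 4.9) after, so it travelled √(1.6² + 1.5²) ≈ 2.2 units.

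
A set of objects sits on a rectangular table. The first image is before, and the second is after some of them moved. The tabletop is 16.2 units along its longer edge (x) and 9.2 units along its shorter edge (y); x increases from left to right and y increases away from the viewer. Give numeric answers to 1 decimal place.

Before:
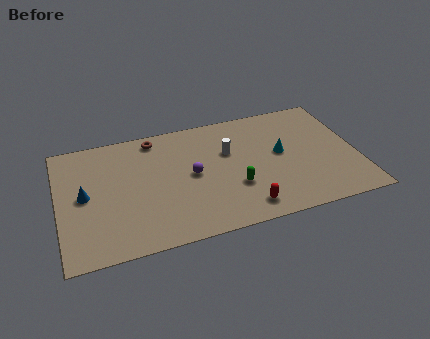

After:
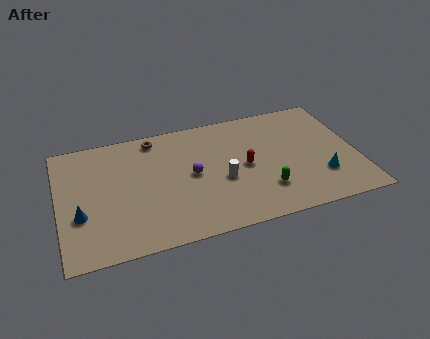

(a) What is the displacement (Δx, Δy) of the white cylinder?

(-0.5, -2.1)

From the two frames, the white cylinder sits at roughly (9.3, 5.9) before and (8.8, 3.8) after.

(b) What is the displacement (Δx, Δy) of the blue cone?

(-0.3, -1.4)

The blue cone was at about (1.4, 4.7) and moved to about (1.1, 3.3).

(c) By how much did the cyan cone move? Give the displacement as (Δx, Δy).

(2.0, -2.4)

From the two frames, the cyan cone sits at roughly (12.1, 5.0) before and (14.1, 2.6) after.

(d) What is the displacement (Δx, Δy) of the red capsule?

(0.3, 3.1)

The red capsule was at about (9.8, 1.4) and moved to about (10.1, 4.5).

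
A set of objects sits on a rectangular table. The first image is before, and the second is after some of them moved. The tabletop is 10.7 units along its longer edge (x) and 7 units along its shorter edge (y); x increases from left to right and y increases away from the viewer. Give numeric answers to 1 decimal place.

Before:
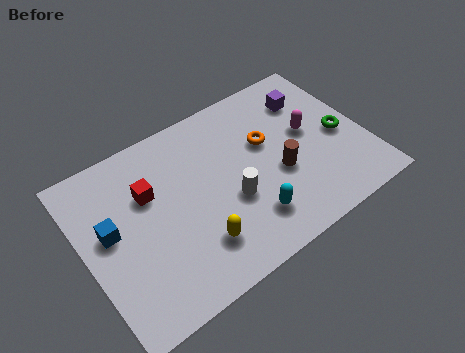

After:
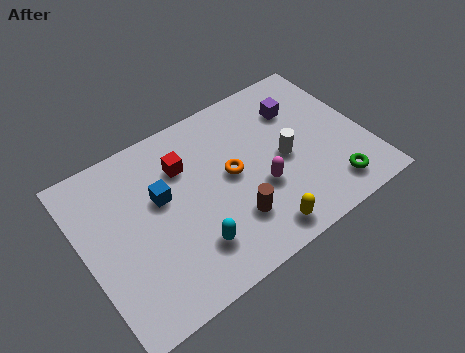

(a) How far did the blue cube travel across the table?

2.0

From (1.0, 3.9) to (3.0, 4.2), the blue cube covered √(2.0² + 0.3²) ≈ 2.0 units.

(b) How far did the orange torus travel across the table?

1.6

The orange torus moved from about (7.1, 4.3) to (5.6, 3.7), a distance of √(1.5² + 0.6²) ≈ 1.6.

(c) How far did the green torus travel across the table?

2.2

From (9.8, 3.2) to (9.0, 1.2), the green torus covered √(0.8² + 2.0²) ≈ 2.2 units.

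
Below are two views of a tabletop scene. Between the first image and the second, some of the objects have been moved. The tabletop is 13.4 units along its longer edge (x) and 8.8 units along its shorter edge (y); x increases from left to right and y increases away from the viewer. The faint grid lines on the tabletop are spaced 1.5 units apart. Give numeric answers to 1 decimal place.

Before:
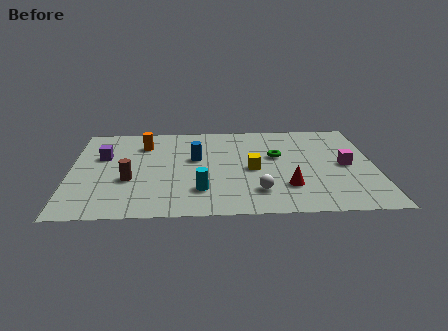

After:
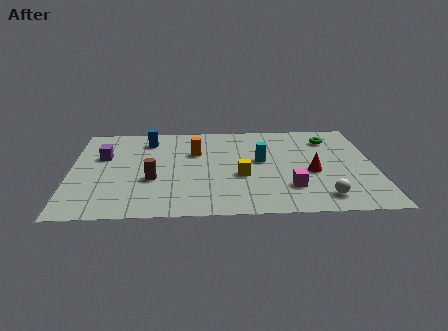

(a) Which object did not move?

the purple cube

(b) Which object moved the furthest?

the cyan cylinder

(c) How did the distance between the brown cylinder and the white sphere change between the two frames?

+1.9

They were about 5.7 units apart before and 7.6 after — 1.9 units further apart.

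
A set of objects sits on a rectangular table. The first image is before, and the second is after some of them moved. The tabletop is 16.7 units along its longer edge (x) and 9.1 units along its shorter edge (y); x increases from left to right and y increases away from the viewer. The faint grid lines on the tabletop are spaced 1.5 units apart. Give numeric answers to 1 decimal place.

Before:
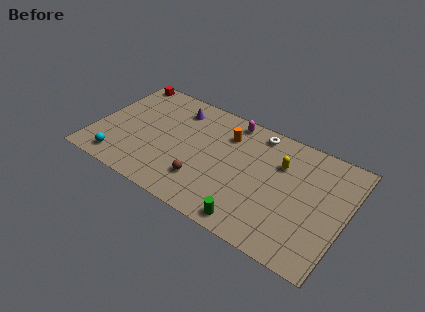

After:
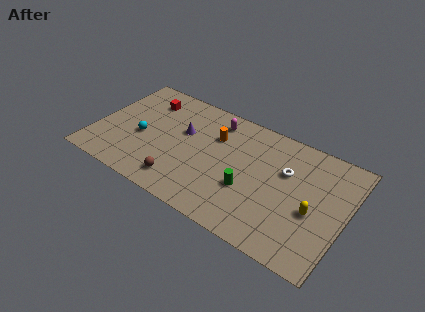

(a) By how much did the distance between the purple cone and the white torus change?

+1.5

The distance was about 5.4 in the first image and 6.9 in the second, so they moved 1.5 units further apart.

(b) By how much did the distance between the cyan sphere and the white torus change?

-1.0

The distance was about 10.7 in the first image and 9.7 in the second, so they moved 1.0 units closer together.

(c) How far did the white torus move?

3.0

From (10.4, 8.0) to (12.6, 5.9), the white torus covered √(2.2² + 2.1²) ≈ 3.0 units.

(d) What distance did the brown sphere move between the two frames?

1.6

The brown sphere was near (7.6, 2.4) before and (6.2, 1.6) after, so it travelled √(1.4² + 0.8²) ≈ 1.6 units.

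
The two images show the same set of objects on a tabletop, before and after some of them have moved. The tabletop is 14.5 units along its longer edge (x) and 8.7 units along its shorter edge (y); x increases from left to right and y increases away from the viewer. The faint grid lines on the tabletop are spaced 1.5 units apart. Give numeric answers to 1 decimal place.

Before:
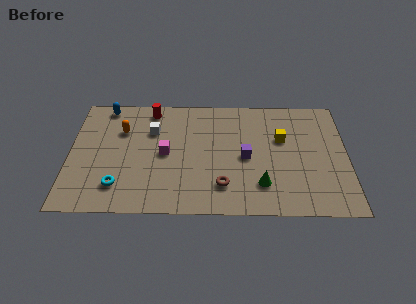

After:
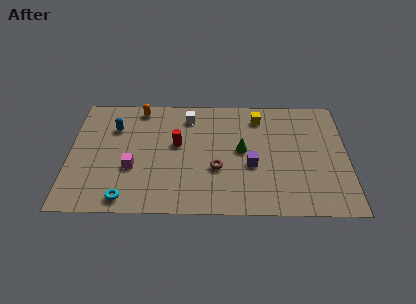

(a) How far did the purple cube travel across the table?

0.7

From (9.2, 4.1) to (9.5, 3.5), the purple cube covered √(0.3² + 0.6²) ≈ 0.7 units.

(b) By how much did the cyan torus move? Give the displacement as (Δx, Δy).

(0.4, -0.9)

From the two frames, the cyan torus sits at roughly (2.6, 1.9) before and (3.0, 1.0) after.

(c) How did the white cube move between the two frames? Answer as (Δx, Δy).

(1.9, 1.1)

From the two frames, the white cube sits at roughly (4.3, 6.0) before and (6.2, 7.1) after.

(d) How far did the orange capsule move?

1.9

The orange capsule moved from about (2.7, 6.0) to (3.6, 7.7), a distance of √(0.9² + 1.7²) ≈ 1.9.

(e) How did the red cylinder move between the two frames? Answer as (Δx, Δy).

(1.4, -2.6)

The red cylinder started near (4.2, 7.6) and ended near (5.6, 5.0).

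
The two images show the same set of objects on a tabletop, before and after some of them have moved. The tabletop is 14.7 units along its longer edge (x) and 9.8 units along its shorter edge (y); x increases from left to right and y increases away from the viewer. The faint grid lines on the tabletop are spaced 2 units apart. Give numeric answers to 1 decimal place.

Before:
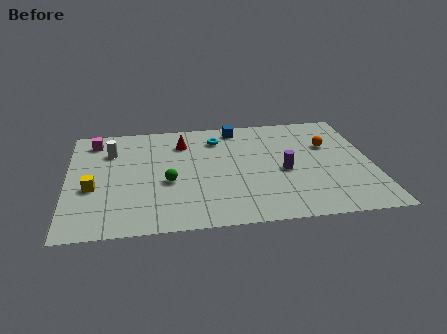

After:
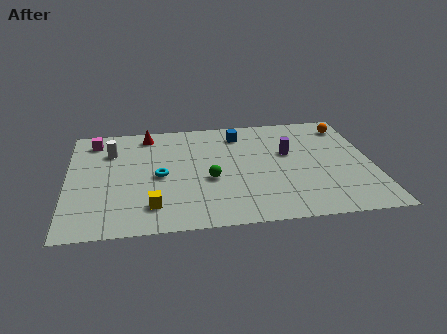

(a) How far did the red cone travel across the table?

2.0

The red cone was near (5.6, 7.5) before and (3.9, 8.5) after, so it travelled √(1.7² + 1.0²) ≈ 2.0 units.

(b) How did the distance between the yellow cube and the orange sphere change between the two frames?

-0.3

The distance was about 11.8 in the first image and 11.5 in the second, so they moved 0.3 units closer together.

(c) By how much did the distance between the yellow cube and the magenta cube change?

+2.5

They were about 4.3 units apart before and 6.8 after — 2.5 units further apart.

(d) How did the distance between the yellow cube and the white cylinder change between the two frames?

+2.1

Before: roughly 3.3 units apart; after: 5.4. That's 2.1 units further apart.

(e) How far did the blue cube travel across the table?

0.6

From (8.3, 8.6) to (8.4, 8.0), the blue cube covered √(0.1² + 0.6²) ≈ 0.6 units.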